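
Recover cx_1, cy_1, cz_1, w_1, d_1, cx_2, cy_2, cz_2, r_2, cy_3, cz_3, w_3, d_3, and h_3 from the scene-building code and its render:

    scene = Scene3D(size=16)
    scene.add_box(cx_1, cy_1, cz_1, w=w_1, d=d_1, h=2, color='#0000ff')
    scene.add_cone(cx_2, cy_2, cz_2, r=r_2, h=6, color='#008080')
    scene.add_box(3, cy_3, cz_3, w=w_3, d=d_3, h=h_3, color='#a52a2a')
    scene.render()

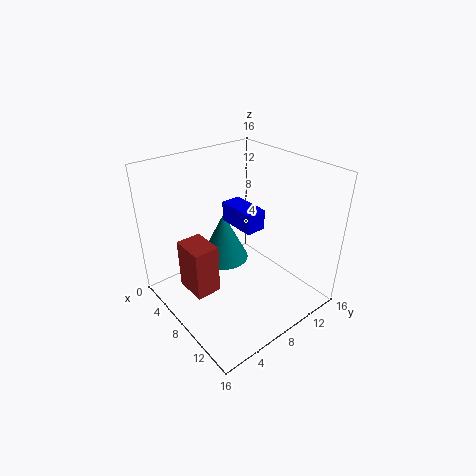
cx_1 = 8; cy_1 = 6; cz_1 = 11; w_1 = 4; d_1 = 2; cx_2 = 4; cy_2 = 9; cz_2 = 3; r_2 = 3; cy_3 = 3; cz_3 = 1; w_3 = 4; d_3 = 3; h_3 = 6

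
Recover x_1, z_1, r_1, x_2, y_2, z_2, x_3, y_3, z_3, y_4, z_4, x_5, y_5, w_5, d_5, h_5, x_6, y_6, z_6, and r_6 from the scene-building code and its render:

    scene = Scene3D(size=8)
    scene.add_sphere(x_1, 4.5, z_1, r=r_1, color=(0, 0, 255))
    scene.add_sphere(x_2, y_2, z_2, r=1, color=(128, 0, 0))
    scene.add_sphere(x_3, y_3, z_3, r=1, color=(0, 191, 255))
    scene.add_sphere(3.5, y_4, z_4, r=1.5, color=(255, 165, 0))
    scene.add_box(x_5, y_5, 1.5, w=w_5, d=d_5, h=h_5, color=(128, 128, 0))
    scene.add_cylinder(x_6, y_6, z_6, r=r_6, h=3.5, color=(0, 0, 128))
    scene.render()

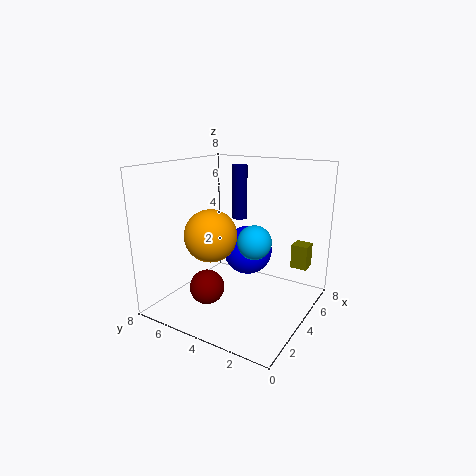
x_1 = 6; z_1 = 2.5; r_1 = 1.5; x_2 = 3; y_2 = 5.5; z_2 = 1; x_3 = 5; y_3 = 3.5; z_3 = 3.5; y_4 = 5.5; z_4 = 4; x_5 = 7; y_5 = 1; w_5 = 1; d_5 = 1; h_5 = 1.5; x_6 = 7.5; y_6 = 6; z_6 = 4; r_6 = 0.5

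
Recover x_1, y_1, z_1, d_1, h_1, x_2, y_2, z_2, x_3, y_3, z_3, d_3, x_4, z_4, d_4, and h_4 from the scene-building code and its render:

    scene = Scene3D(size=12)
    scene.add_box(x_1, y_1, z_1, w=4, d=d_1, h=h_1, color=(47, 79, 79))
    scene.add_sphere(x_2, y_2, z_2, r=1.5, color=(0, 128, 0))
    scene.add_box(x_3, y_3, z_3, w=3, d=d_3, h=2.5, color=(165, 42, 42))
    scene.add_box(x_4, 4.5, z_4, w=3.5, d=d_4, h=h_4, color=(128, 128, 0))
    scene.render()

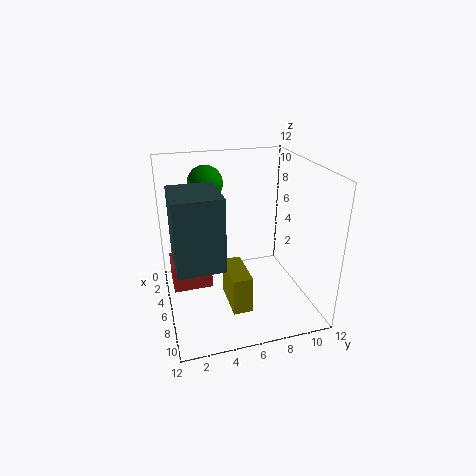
x_1 = 6, y_1 = 0.5, z_1 = 5.5, d_1 = 3.5, h_1 = 5.5, x_2 = 3, y_2 = 4, z_2 = 10, x_3 = 1.5, y_3 = 0.5, z_3 = 0.5, d_3 = 3.5, x_4 = 6.5, z_4 = 1.5, d_4 = 1.5, h_4 = 3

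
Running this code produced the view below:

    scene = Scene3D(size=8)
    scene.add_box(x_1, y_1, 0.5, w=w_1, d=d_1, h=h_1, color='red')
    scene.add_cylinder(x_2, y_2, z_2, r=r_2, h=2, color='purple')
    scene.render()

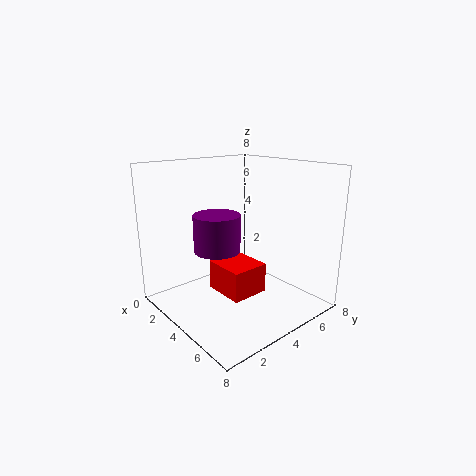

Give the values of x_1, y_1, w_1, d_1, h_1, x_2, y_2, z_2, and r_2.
x_1 = 2.25; y_1 = 3.25; w_1 = 2.5; d_1 = 2.25; h_1 = 1.75; x_2 = 3.75; y_2 = 2.75; z_2 = 3.5; r_2 = 1.25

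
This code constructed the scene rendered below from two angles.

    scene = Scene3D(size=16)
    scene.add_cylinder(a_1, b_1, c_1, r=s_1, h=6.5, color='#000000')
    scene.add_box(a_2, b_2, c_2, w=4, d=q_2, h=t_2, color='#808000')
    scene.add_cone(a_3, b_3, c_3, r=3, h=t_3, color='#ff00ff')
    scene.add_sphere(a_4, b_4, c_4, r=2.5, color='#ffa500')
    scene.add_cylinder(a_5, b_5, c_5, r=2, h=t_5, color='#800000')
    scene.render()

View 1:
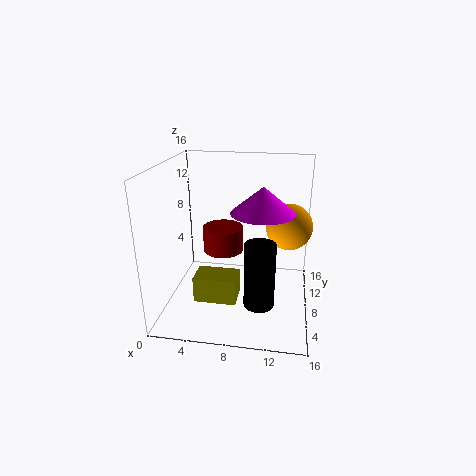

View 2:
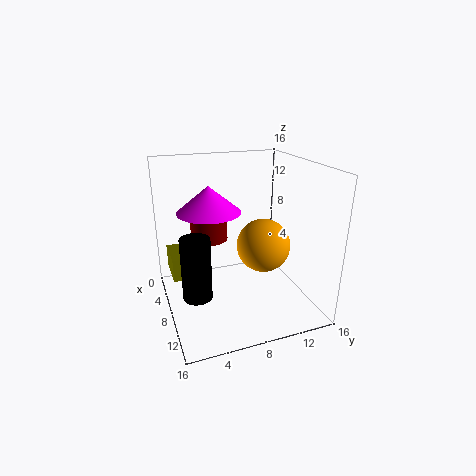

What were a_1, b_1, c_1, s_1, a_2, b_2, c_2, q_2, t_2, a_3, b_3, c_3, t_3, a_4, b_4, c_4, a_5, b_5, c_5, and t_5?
a_1 = 11
b_1 = 2.5
c_1 = 3.5
s_1 = 1.5
a_2 = 5
b_2 = 0.5
c_2 = 4.5
q_2 = 2.5
t_2 = 2.5
a_3 = 11
b_3 = 4
c_3 = 12.5
t_3 = 2.5
a_4 = 13.5
b_4 = 8.5
c_4 = 9.5
a_5 = 7
b_5 = 5
c_5 = 8
t_5 = 2.5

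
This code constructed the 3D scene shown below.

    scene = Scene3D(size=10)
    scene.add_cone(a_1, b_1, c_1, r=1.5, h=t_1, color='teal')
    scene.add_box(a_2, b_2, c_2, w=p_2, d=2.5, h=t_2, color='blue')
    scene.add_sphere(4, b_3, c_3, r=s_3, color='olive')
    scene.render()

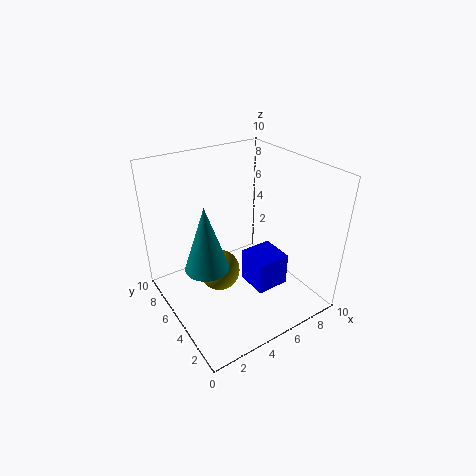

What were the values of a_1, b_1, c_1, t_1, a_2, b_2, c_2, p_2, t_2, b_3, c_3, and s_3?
a_1 = 2.5
b_1 = 5
c_1 = 3.5
t_1 = 4.5
a_2 = 6
b_2 = 3.5
c_2 = 0.5
p_2 = 2.5
t_2 = 2.5
b_3 = 6
c_3 = 2
s_3 = 1.5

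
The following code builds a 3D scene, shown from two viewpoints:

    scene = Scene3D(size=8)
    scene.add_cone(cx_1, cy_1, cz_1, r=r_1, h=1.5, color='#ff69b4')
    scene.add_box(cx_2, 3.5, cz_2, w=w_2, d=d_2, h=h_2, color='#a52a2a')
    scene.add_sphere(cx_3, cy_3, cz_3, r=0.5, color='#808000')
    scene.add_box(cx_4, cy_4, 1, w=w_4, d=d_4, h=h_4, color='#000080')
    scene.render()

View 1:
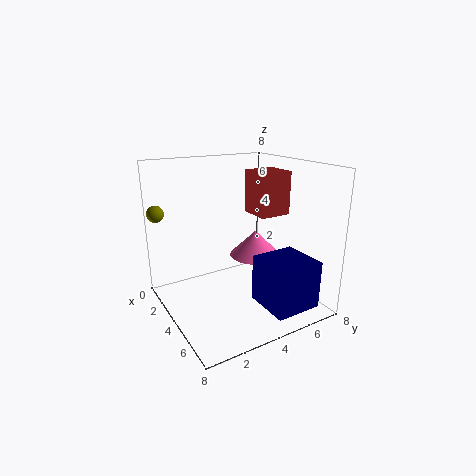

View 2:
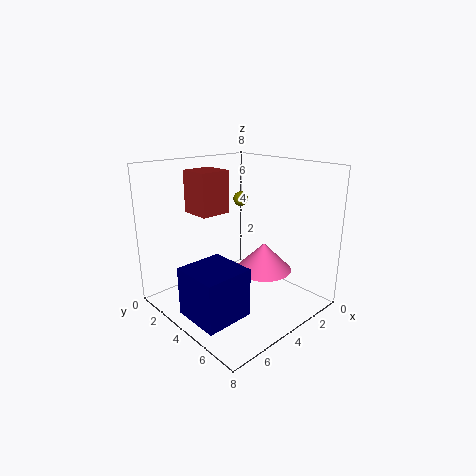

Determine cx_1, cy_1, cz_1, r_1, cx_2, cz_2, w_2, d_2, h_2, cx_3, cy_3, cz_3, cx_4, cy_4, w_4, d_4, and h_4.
cx_1 = 3.5; cy_1 = 5.5; cz_1 = 2.5; r_1 = 1.5; cx_2 = 5.5; cz_2 = 6; w_2 = 1.5; d_2 = 1.5; h_2 = 2; cx_3 = 0.5; cy_3 = 0.5; cz_3 = 5; cx_4 = 5.5; cy_4 = 4; w_4 = 2.5; d_4 = 2.5; h_4 = 2.5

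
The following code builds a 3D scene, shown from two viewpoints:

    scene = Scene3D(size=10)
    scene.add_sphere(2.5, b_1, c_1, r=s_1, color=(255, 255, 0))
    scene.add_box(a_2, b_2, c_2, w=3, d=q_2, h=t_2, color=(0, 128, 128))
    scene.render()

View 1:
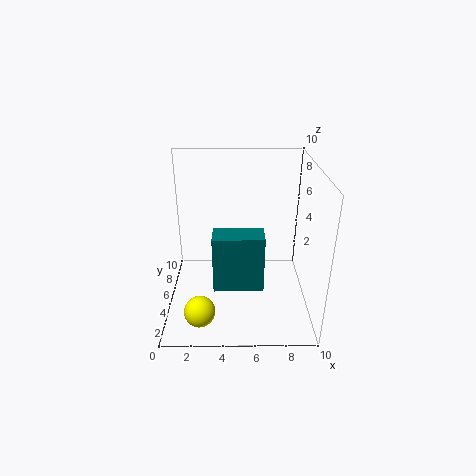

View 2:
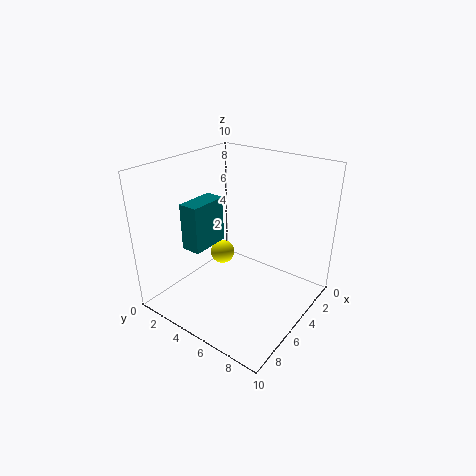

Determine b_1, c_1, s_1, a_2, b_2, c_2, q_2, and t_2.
b_1 = 1.5
c_1 = 1.5
s_1 = 1
a_2 = 3.5
b_2 = 1
c_2 = 3.5
q_2 = 1.5
t_2 = 3.5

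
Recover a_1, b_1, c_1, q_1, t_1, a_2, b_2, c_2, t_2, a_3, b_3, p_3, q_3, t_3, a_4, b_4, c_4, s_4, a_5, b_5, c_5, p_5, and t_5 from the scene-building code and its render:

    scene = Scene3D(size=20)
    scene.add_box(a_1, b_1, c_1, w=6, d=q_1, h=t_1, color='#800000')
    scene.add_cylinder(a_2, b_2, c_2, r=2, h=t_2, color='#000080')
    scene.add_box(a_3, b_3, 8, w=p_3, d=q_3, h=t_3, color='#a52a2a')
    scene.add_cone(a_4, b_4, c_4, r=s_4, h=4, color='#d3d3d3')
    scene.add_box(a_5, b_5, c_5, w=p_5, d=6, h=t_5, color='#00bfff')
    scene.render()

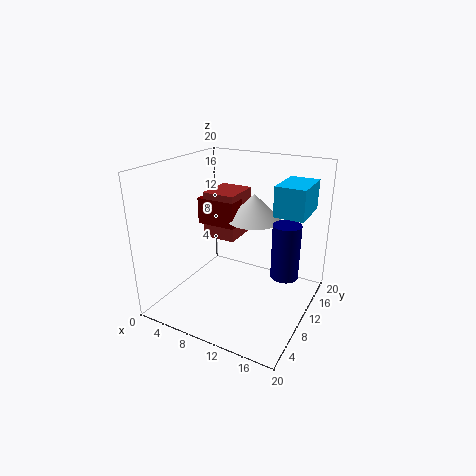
a_1 = 2, b_1 = 12, c_1 = 10, q_1 = 3, t_1 = 4, a_2 = 16, b_2 = 13, c_2 = 4, t_2 = 8, a_3 = 3, b_3 = 12, p_3 = 5, q_3 = 6, t_3 = 7, a_4 = 10, b_4 = 15, c_4 = 11, s_4 = 4, a_5 = 15, b_5 = 10, c_5 = 14, p_5 = 4, t_5 = 4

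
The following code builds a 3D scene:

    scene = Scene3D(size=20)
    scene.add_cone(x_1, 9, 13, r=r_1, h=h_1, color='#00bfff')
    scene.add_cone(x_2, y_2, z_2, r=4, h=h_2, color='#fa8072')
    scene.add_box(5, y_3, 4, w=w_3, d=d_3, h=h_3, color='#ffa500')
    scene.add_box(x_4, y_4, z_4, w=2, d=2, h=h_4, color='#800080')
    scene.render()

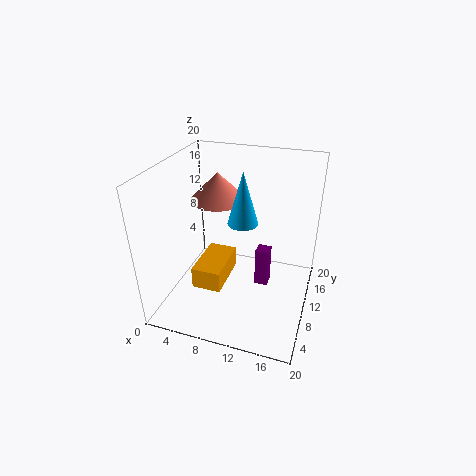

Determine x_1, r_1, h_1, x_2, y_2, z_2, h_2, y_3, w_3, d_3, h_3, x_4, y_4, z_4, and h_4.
x_1 = 11
r_1 = 2
h_1 = 7
x_2 = 6
y_2 = 13
z_2 = 14
h_2 = 4
y_3 = 5
w_3 = 4
d_3 = 7
h_3 = 3
x_4 = 12
y_4 = 12
z_4 = 1
h_4 = 6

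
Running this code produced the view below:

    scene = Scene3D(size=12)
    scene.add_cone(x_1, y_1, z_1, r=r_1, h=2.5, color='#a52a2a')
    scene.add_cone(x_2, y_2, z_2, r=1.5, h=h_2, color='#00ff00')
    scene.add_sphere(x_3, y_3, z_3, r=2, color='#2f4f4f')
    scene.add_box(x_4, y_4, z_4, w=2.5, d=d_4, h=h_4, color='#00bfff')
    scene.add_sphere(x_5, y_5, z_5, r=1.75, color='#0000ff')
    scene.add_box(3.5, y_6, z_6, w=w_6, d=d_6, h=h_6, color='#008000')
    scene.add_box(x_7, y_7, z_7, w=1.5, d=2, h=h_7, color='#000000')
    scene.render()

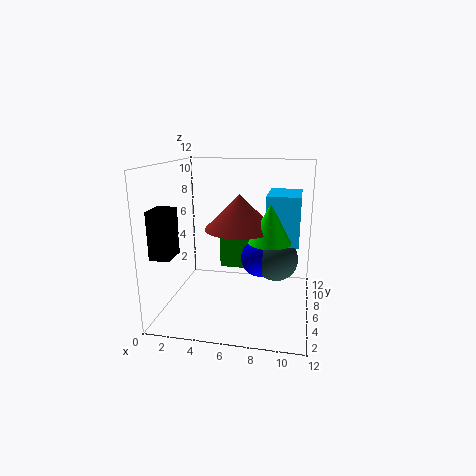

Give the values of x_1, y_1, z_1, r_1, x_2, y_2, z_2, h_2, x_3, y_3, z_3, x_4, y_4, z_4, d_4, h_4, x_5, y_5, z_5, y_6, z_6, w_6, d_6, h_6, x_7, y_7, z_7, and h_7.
x_1 = 6.75
y_1 = 3
z_1 = 7.75
r_1 = 2.5
x_2 = 9
y_2 = 2.5
z_2 = 7
h_2 = 2.75
x_3 = 9
y_3 = 8.75
z_3 = 3.25
x_4 = 8.5
y_4 = 3.75
z_4 = 6.25
d_4 = 3.75
h_4 = 3.75
x_5 = 7.5
y_5 = 8.75
z_5 = 3.25
y_6 = 9.5
z_6 = 1.75
w_6 = 3.25
d_6 = 2
h_6 = 3.25
x_7 = 0.75
y_7 = 0.5
z_7 = 5.75
h_7 = 3.5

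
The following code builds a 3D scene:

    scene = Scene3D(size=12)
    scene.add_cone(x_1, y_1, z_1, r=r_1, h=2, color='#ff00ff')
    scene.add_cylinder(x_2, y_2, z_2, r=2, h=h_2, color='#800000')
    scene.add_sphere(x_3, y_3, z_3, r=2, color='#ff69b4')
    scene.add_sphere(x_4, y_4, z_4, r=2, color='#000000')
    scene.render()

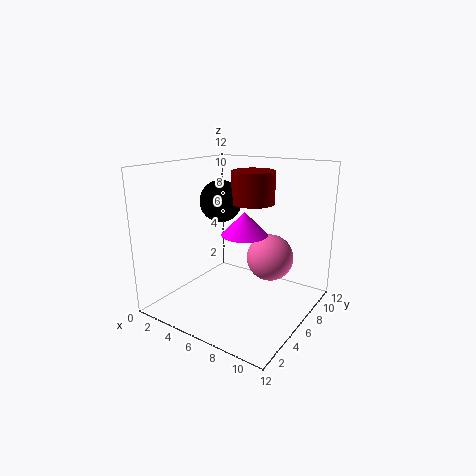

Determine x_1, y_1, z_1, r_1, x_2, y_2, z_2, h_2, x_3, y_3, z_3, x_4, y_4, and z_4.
x_1 = 6
y_1 = 7
z_1 = 6
r_1 = 2
x_2 = 5
y_2 = 10
z_2 = 8
h_2 = 3
x_3 = 8
y_3 = 8
z_3 = 4
x_4 = 2
y_4 = 9
z_4 = 8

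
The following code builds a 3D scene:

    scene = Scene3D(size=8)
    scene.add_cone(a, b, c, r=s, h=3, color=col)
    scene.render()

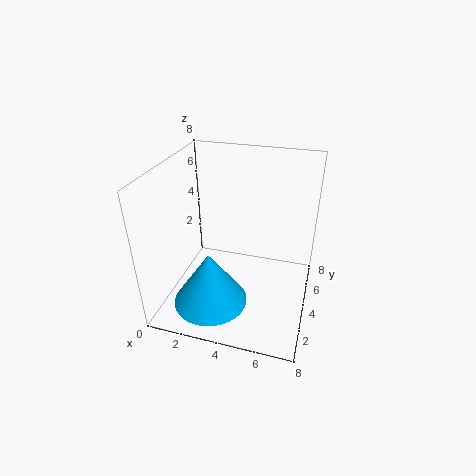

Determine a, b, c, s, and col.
a = 3, b = 2, c = 1, s = 2, col = 'deepskyblue'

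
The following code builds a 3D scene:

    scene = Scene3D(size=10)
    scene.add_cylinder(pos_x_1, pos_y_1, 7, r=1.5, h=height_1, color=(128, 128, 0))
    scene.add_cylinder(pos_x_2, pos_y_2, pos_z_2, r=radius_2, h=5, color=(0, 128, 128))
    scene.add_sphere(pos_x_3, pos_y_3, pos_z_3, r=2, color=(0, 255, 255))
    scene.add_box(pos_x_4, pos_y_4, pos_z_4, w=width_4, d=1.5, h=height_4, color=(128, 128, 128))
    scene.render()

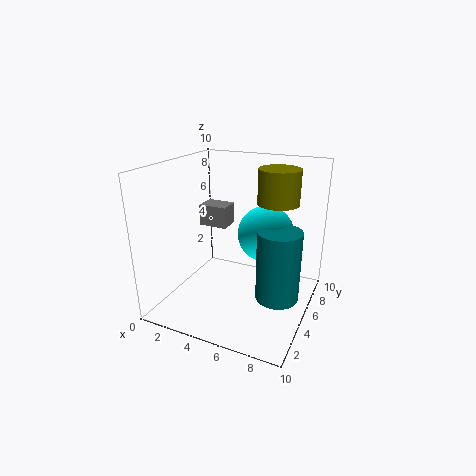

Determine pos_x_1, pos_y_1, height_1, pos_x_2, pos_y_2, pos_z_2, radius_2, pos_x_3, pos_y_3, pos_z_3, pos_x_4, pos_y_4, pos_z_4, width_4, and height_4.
pos_x_1 = 7; pos_y_1 = 7.5; height_1 = 2.5; pos_x_2 = 8; pos_y_2 = 5; pos_z_2 = 1; radius_2 = 1.5; pos_x_3 = 6.5; pos_y_3 = 6.5; pos_z_3 = 5; pos_x_4 = 2; pos_y_4 = 5; pos_z_4 = 5.5; width_4 = 2; height_4 = 1.5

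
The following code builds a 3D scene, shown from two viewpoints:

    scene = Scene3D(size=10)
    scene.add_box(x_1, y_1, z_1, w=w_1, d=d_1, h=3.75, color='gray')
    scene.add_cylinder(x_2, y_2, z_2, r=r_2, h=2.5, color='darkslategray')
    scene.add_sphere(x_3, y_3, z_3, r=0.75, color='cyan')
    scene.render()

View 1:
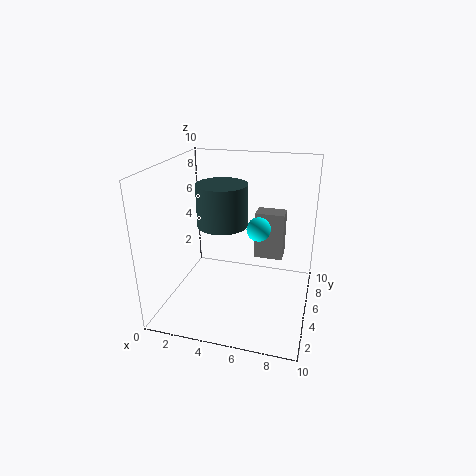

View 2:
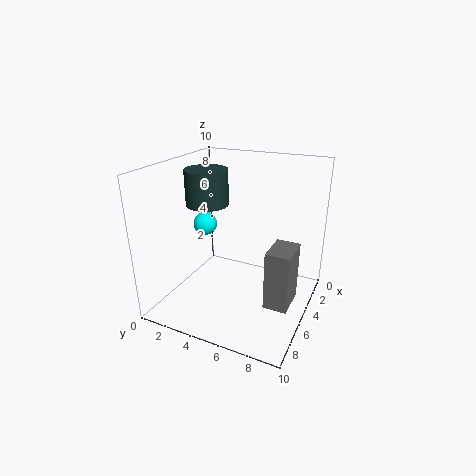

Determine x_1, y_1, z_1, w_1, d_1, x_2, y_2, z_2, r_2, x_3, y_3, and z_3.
x_1 = 5.5; y_1 = 8; z_1 = 2; w_1 = 2.25; d_1 = 1.5; x_2 = 4.75; y_2 = 2.5; z_2 = 7; r_2 = 1.5; x_3 = 6.75; y_3 = 3.5; z_3 = 6.5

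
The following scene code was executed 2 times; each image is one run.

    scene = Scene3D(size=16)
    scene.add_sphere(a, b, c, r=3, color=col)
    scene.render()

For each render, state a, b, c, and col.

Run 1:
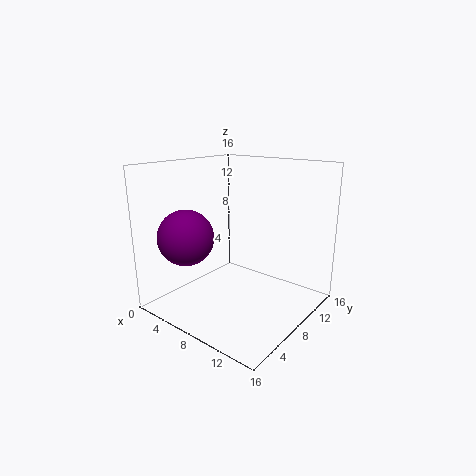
a = 4.5; b = 3.5; c = 8.5; col = 'purple'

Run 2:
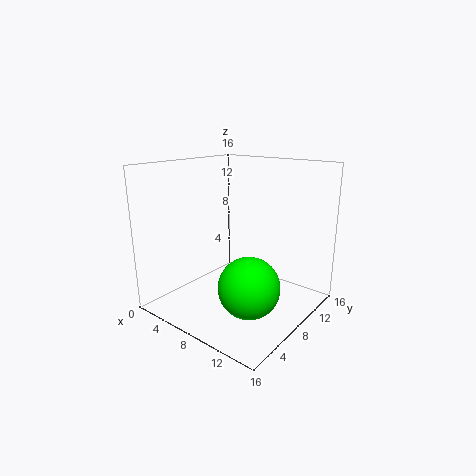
a = 12.5; b = 4; c = 5; col = 'lime'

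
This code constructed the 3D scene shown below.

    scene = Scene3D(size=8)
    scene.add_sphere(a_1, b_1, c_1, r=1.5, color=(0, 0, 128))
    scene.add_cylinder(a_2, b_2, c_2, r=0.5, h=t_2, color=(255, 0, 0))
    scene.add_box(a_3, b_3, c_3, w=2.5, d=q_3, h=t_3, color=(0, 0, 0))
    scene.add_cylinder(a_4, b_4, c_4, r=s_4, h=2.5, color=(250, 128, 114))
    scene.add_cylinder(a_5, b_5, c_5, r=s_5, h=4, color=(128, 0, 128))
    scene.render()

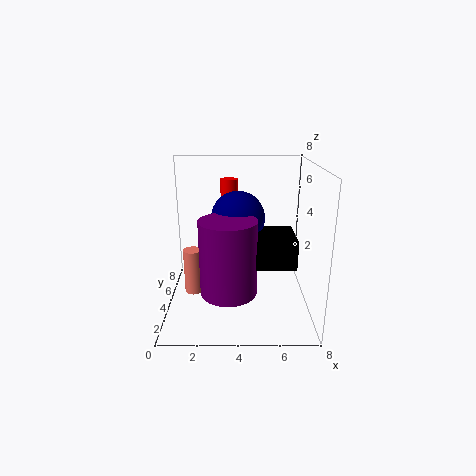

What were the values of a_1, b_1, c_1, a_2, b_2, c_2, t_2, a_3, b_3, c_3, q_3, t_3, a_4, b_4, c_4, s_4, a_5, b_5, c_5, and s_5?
a_1 = 4, b_1 = 4.5, c_1 = 5, a_2 = 3.5, b_2 = 5.5, c_2 = 5.5, t_2 = 1.5, a_3 = 4.5, b_3 = 2, c_3 = 3, q_3 = 2.5, t_3 = 1.5, a_4 = 1.5, b_4 = 3.5, c_4 = 1, s_4 = 0.5, a_5 = 3.5, b_5 = 2.5, c_5 = 1.5, s_5 = 1.5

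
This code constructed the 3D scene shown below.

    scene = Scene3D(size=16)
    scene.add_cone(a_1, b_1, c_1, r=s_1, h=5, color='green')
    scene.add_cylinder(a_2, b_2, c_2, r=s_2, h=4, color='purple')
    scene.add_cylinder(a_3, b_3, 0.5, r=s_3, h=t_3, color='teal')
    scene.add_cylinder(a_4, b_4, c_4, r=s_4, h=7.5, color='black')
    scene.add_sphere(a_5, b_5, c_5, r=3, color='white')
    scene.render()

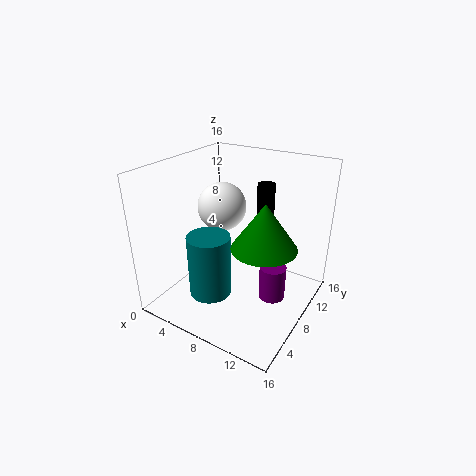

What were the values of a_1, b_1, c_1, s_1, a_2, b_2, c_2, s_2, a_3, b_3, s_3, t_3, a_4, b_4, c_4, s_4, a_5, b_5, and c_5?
a_1 = 11.5, b_1 = 7.5, c_1 = 8, s_1 = 3.5, a_2 = 12, b_2 = 9, c_2 = 1, s_2 = 1.5, a_3 = 5, b_3 = 6.5, s_3 = 2.5, t_3 = 7.5, a_4 = 9.5, b_4 = 11.5, c_4 = 6, s_4 = 1, a_5 = 3.5, b_5 = 11.5, c_5 = 9.5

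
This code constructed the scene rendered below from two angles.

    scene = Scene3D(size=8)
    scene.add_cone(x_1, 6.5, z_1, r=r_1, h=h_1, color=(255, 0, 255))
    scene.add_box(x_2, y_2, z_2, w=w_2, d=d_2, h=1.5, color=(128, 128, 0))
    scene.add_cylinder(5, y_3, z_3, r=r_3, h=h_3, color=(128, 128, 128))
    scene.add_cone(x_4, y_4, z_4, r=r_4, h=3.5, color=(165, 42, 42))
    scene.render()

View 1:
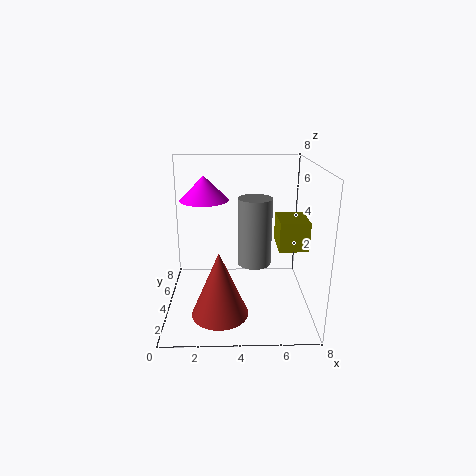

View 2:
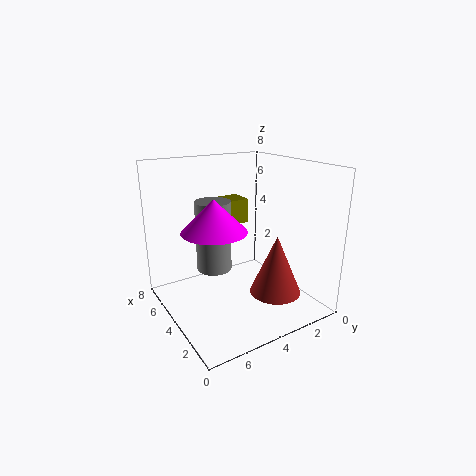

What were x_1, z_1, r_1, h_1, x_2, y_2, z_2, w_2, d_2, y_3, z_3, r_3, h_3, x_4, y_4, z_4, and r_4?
x_1 = 2, z_1 = 5.5, r_1 = 1.5, h_1 = 1.5, x_2 = 6, y_2 = 2, z_2 = 4, w_2 = 1.5, d_2 = 2, y_3 = 5, z_3 = 2, r_3 = 1, h_3 = 4, x_4 = 3, y_4 = 2, z_4 = 0.5, r_4 = 1.5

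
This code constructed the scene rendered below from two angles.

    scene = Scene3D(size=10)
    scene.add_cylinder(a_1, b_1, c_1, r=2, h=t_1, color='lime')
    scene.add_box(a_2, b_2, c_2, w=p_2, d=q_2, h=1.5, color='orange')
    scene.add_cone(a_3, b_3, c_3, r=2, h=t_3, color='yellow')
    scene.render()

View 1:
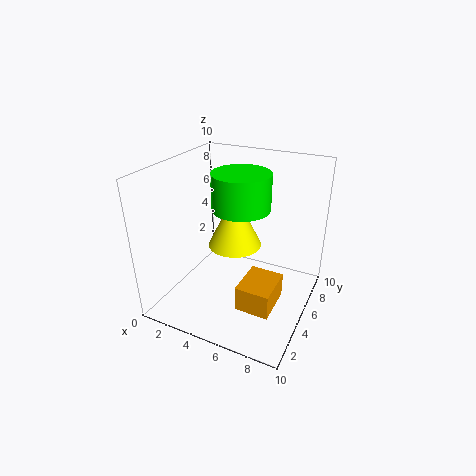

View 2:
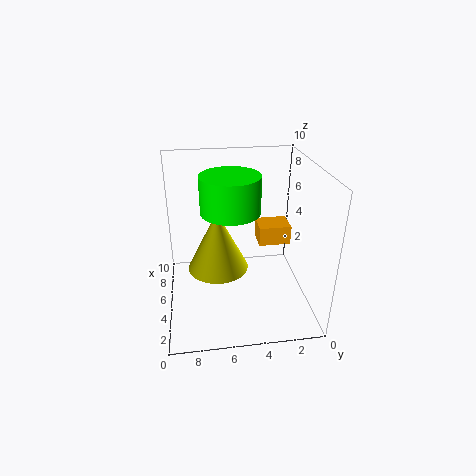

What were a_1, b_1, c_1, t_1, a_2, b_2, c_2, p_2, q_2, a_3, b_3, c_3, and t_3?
a_1 = 5
b_1 = 5.5
c_1 = 7
t_1 = 2.5
a_2 = 7
b_2 = 0.5
c_2 = 3
p_2 = 2
q_2 = 2.5
a_3 = 4
b_3 = 6.5
c_3 = 3.5
t_3 = 4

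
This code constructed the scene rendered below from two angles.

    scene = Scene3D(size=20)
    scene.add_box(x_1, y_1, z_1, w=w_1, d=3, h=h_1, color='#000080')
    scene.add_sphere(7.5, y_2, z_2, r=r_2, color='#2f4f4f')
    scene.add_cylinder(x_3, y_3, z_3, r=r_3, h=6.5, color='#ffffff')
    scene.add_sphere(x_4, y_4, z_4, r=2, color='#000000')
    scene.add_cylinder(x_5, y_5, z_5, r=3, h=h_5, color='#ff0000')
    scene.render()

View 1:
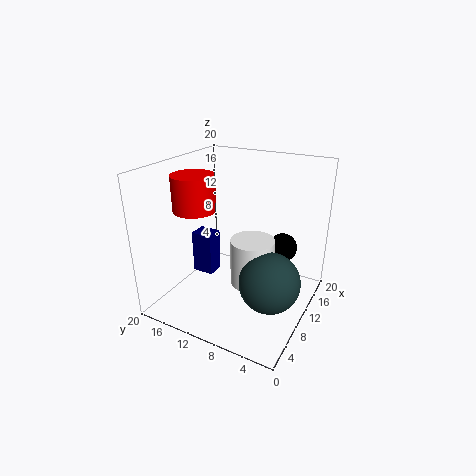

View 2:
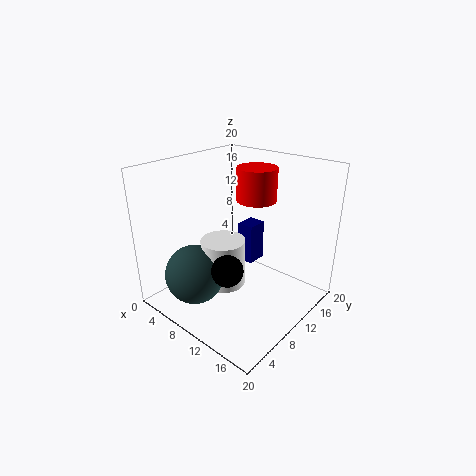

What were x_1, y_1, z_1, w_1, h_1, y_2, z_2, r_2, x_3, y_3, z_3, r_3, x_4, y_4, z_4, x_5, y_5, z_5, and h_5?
x_1 = 7.5, y_1 = 13, z_1 = 4.5, w_1 = 2.5, h_1 = 6, y_2 = 4, z_2 = 6, r_2 = 4, x_3 = 9.5, y_3 = 7.5, z_3 = 4, r_3 = 3, x_4 = 13, y_4 = 4.5, z_4 = 8.5, x_5 = 8.5, y_5 = 16, z_5 = 13.5, h_5 = 5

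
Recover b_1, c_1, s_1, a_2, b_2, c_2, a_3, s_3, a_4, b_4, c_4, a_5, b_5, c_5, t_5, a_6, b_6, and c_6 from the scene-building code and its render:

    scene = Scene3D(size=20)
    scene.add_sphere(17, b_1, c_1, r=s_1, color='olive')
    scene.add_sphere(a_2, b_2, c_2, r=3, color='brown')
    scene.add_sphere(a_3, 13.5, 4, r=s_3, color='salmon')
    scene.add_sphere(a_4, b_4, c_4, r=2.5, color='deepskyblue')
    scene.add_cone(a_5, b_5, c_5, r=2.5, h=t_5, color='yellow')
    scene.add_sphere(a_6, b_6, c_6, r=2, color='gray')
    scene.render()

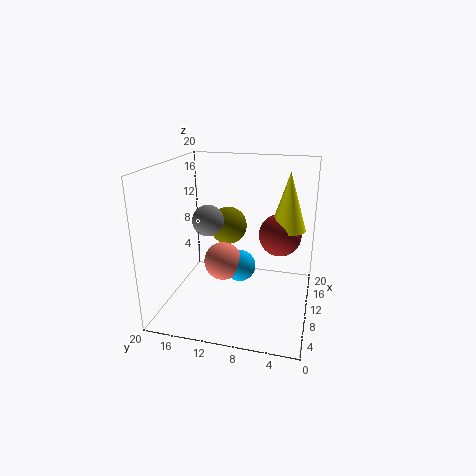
b_1 = 13.5
c_1 = 9
s_1 = 3
a_2 = 12.5
b_2 = 4.5
c_2 = 10
a_3 = 14
s_3 = 3
a_4 = 15
b_4 = 11
c_4 = 3
a_5 = 12.5
b_5 = 3.5
c_5 = 11
t_5 = 8
a_6 = 6.5
b_6 = 13
c_6 = 13.5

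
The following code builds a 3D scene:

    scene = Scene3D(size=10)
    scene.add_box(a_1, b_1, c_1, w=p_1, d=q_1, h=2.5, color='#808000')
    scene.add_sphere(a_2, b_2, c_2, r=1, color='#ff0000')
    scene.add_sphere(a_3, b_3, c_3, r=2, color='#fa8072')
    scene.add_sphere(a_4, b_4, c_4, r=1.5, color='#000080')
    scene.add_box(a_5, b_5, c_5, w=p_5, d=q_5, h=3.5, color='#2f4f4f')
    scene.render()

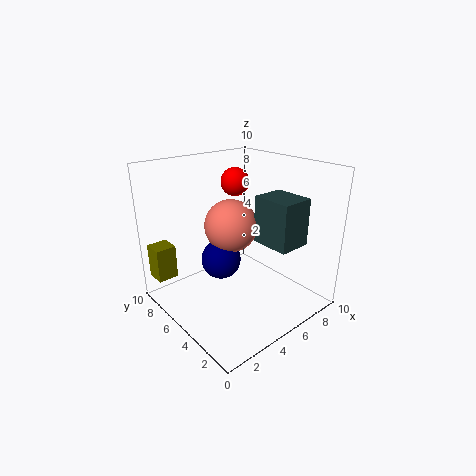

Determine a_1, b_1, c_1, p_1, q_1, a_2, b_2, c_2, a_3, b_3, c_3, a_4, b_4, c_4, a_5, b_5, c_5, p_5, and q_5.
a_1 = 0.5; b_1 = 8.5; c_1 = 1.5; p_1 = 1.5; q_1 = 1.5; a_2 = 6; b_2 = 6.5; c_2 = 8.5; a_3 = 6; b_3 = 7; c_3 = 5; a_4 = 5; b_4 = 7; c_4 = 2.5; a_5 = 7; b_5 = 2.5; c_5 = 4; p_5 = 2.5; q_5 = 3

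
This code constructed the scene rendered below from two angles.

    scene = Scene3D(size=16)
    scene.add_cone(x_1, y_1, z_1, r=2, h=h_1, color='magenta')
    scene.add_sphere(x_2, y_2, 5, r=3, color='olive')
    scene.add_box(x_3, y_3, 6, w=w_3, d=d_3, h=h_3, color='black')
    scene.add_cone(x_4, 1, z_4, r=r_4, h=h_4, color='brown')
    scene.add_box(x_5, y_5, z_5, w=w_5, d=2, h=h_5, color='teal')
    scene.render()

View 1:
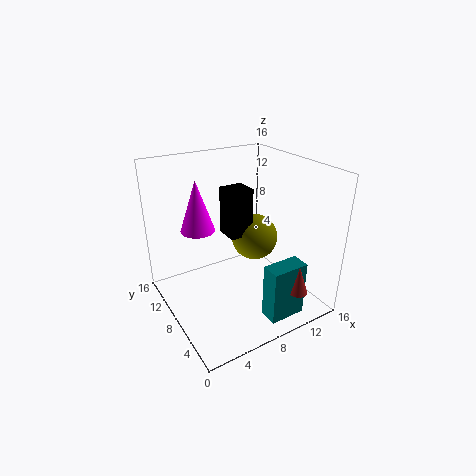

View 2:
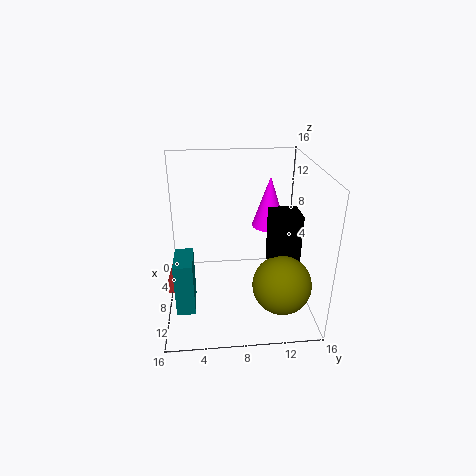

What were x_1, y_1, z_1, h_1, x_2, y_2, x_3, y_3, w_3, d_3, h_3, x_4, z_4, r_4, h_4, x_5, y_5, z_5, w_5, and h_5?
x_1 = 5
y_1 = 12
z_1 = 8
h_1 = 6
x_2 = 13
y_2 = 12
x_3 = 9
y_3 = 11
w_3 = 3
d_3 = 3
h_3 = 6
x_4 = 11
z_4 = 4
r_4 = 1
h_4 = 3
x_5 = 8
y_5 = 1
z_5 = 1
w_5 = 4
h_5 = 6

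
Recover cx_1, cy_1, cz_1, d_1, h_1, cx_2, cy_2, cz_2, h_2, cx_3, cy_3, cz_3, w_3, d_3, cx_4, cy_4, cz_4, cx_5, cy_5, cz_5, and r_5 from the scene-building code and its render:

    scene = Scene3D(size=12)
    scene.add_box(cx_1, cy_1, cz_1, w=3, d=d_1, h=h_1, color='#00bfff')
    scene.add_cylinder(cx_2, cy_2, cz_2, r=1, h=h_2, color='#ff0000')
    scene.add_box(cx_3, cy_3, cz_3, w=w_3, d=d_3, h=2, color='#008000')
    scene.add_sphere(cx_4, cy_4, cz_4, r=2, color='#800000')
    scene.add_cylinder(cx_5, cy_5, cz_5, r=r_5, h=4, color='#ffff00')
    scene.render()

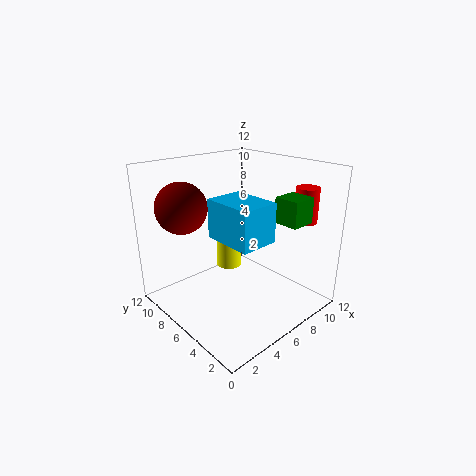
cx_1 = 3; cy_1 = 2; cz_1 = 7; d_1 = 4; h_1 = 3; cx_2 = 11; cy_2 = 3; cz_2 = 7; h_2 = 3; cx_3 = 7; cy_3 = 1; cz_3 = 8; w_3 = 2; d_3 = 2; cx_4 = 2; cy_4 = 8; cz_4 = 9; cx_5 = 5; cy_5 = 6; cz_5 = 4; r_5 = 1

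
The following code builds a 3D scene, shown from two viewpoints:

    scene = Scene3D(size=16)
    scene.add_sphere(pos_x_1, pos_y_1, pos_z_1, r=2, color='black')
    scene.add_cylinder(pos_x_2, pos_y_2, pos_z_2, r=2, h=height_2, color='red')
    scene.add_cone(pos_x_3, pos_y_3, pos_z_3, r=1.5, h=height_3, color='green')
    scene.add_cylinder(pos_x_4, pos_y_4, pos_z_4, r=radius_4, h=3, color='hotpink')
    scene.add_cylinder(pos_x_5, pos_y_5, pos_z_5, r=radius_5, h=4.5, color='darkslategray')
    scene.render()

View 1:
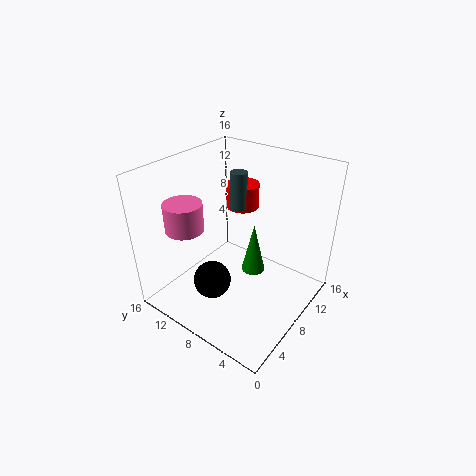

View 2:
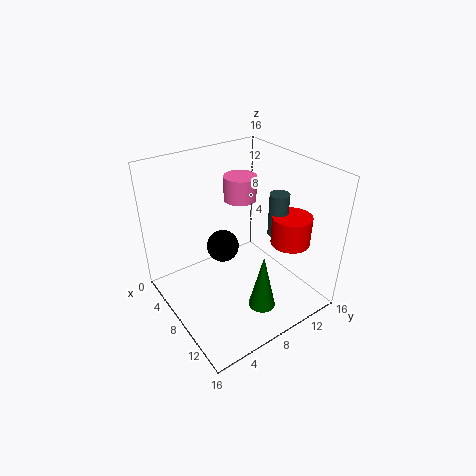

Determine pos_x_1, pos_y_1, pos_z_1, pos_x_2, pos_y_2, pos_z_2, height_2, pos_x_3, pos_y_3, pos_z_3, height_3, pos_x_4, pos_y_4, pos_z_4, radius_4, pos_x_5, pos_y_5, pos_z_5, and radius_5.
pos_x_1 = 4
pos_y_1 = 8.5
pos_z_1 = 4.5
pos_x_2 = 13
pos_y_2 = 11
pos_z_2 = 9
height_2 = 3
pos_x_3 = 12
pos_y_3 = 8.5
pos_z_3 = 1
height_3 = 6.5
pos_x_4 = 3.5
pos_y_4 = 11.5
pos_z_4 = 10
radius_4 = 2
pos_x_5 = 11.5
pos_y_5 = 10.5
pos_z_5 = 9.5
radius_5 = 1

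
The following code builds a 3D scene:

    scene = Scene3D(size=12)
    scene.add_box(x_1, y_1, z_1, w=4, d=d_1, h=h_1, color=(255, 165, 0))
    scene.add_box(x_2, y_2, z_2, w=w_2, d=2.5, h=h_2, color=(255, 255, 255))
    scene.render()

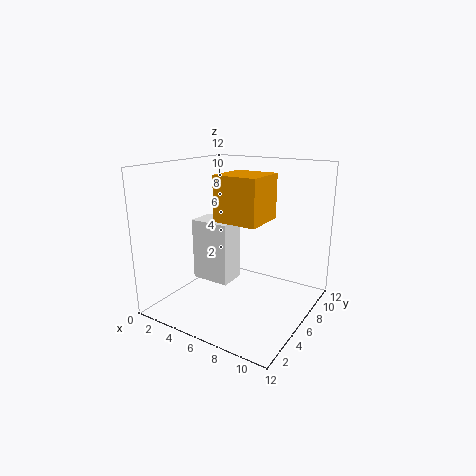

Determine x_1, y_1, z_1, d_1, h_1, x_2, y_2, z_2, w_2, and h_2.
x_1 = 3.5; y_1 = 6; z_1 = 7; d_1 = 4; h_1 = 4; x_2 = 1.5; y_2 = 5.5; z_2 = 1.5; w_2 = 3.5; h_2 = 5.5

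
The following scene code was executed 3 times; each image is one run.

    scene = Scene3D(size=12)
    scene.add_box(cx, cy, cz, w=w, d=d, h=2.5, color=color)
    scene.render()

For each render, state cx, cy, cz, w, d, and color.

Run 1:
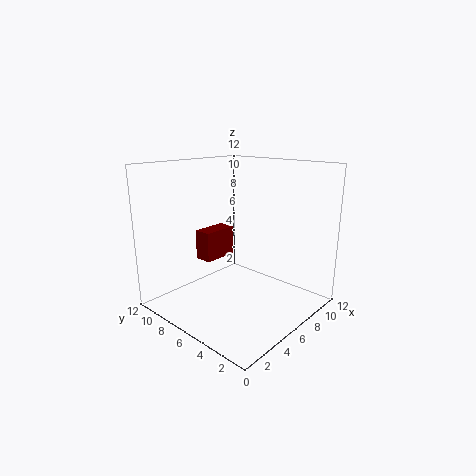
cx = 4
cy = 7.5
cz = 4
w = 3
d = 1.5
color = 'maroon'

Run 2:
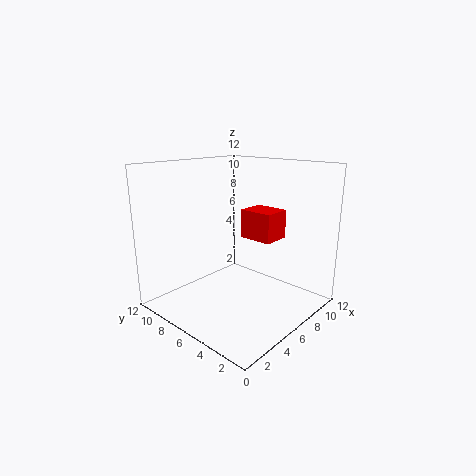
cx = 7.5
cy = 4
cz = 5.5
w = 2.5
d = 3
color = 'red'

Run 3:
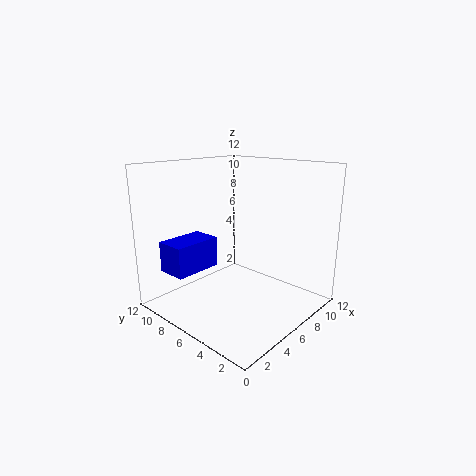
cx = 1
cy = 7.5
cz = 3.5
w = 4
d = 2.5
color = 'blue'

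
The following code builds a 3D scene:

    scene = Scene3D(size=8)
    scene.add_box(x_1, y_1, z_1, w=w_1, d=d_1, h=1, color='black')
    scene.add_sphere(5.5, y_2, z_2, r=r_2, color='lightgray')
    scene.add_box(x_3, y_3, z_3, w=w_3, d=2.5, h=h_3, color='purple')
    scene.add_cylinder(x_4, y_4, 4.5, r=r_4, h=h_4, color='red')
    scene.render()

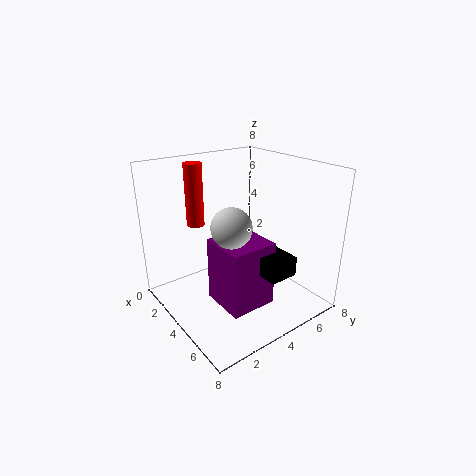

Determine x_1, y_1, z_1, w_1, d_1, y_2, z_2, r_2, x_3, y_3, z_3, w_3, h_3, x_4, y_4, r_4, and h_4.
x_1 = 6; y_1 = 3.5; z_1 = 3; w_1 = 1.5; d_1 = 1.5; y_2 = 2.5; z_2 = 5.5; r_2 = 1; x_3 = 4; y_3 = 2; z_3 = 1; w_3 = 2.5; h_3 = 3.5; x_4 = 2; y_4 = 2.5; r_4 = 0.5; h_4 = 3.5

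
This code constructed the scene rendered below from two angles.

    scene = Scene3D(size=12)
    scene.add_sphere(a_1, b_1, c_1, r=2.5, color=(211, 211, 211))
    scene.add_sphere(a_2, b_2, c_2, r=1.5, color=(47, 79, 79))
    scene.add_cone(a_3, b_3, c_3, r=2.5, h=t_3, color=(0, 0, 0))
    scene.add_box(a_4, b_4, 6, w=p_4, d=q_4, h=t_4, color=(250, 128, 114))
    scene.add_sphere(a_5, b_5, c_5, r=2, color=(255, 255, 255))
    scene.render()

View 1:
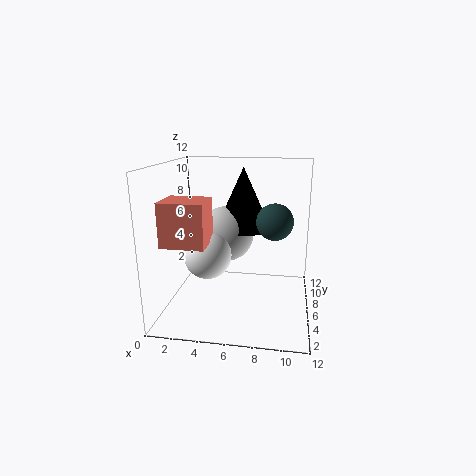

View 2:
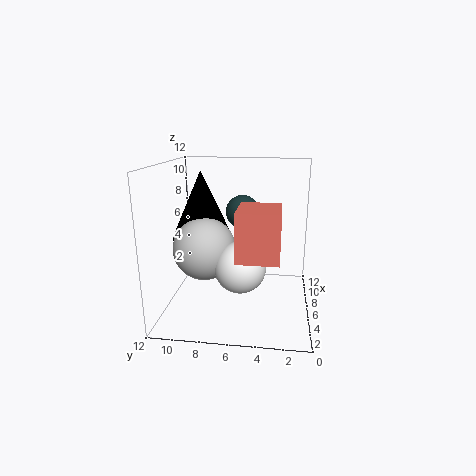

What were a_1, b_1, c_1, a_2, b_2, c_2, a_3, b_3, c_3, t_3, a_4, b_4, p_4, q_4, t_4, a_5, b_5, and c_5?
a_1 = 4.5
b_1 = 8.5
c_1 = 5.5
a_2 = 9
b_2 = 6
c_2 = 7.5
a_3 = 6
b_3 = 9
c_3 = 6
t_3 = 5.5
a_4 = 0.5
b_4 = 2.5
p_4 = 3.5
q_4 = 3
t_4 = 3.5
a_5 = 3.5
b_5 = 5.5
c_5 = 4.5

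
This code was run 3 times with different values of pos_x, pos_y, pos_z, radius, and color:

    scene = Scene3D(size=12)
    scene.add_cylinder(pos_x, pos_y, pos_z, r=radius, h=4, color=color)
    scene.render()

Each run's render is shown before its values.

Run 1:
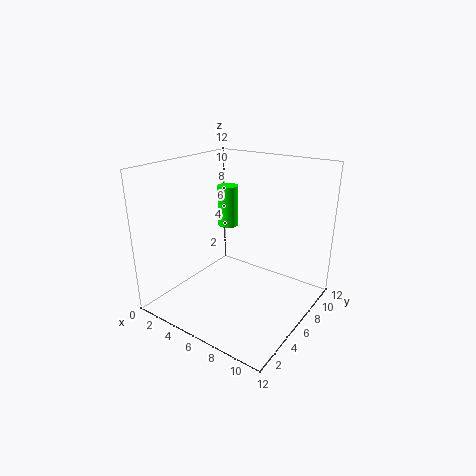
pos_x = 2, pos_y = 10, pos_z = 5, radius = 1, color = 'lime'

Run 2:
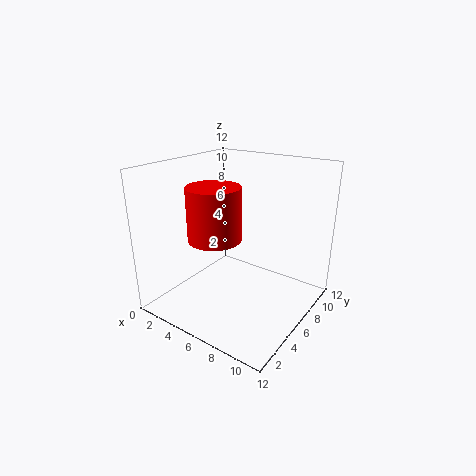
pos_x = 6, pos_y = 3, pos_z = 7, radius = 2, color = 'red'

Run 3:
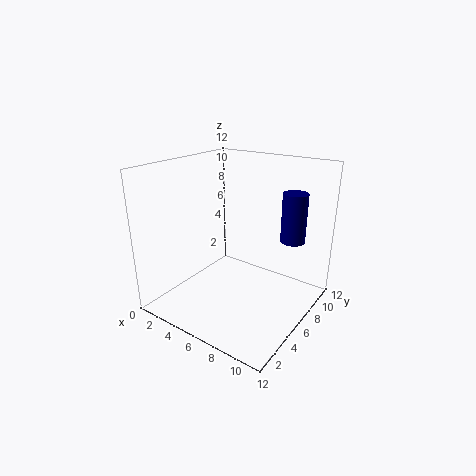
pos_x = 10, pos_y = 8, pos_z = 6, radius = 1, color = 'navy'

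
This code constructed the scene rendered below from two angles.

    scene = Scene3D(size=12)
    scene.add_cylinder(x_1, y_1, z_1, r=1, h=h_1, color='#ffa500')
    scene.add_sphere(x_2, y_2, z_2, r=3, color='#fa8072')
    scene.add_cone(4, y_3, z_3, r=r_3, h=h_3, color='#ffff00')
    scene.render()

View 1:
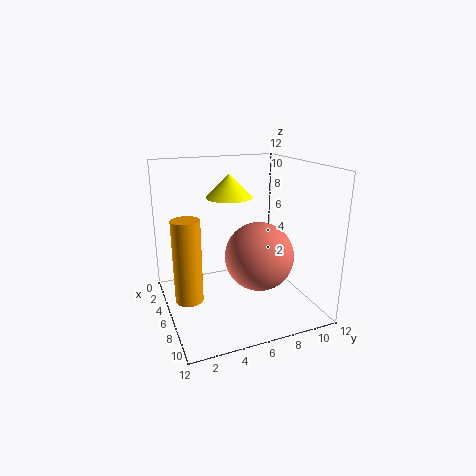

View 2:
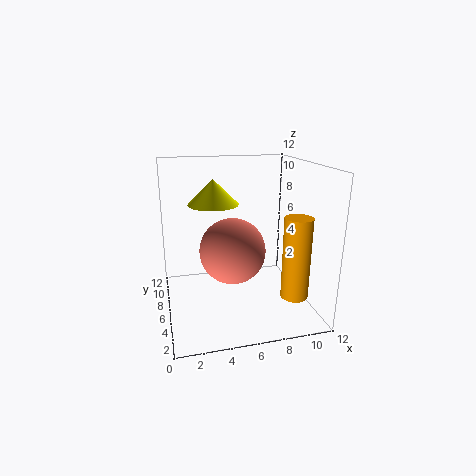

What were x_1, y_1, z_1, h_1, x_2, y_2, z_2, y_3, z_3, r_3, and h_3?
x_1 = 9, y_1 = 1, z_1 = 3, h_1 = 6, x_2 = 6, y_2 = 8, z_2 = 4, y_3 = 6, z_3 = 9, r_3 = 2, h_3 = 2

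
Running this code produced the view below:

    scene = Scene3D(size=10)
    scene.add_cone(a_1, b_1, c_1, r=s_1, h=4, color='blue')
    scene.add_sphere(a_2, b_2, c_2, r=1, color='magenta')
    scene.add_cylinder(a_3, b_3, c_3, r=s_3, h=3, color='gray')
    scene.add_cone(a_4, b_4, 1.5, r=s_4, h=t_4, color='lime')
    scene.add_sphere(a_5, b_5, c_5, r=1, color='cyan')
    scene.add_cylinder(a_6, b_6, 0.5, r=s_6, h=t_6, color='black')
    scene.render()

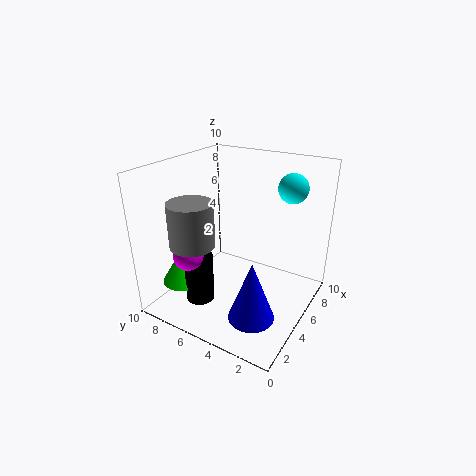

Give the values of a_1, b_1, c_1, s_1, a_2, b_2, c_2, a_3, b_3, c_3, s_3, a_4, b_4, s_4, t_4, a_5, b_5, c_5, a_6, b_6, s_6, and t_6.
a_1 = 2.5; b_1 = 2.5; c_1 = 1; s_1 = 1.5; a_2 = 2; b_2 = 7; c_2 = 4.5; a_3 = 2.5; b_3 = 7; c_3 = 5; s_3 = 1.5; a_4 = 3; b_4 = 8.5; s_4 = 1.5; t_4 = 2.5; a_5 = 7; b_5 = 2; c_5 = 8.5; a_6 = 3; b_6 = 7; s_6 = 1; t_6 = 3.5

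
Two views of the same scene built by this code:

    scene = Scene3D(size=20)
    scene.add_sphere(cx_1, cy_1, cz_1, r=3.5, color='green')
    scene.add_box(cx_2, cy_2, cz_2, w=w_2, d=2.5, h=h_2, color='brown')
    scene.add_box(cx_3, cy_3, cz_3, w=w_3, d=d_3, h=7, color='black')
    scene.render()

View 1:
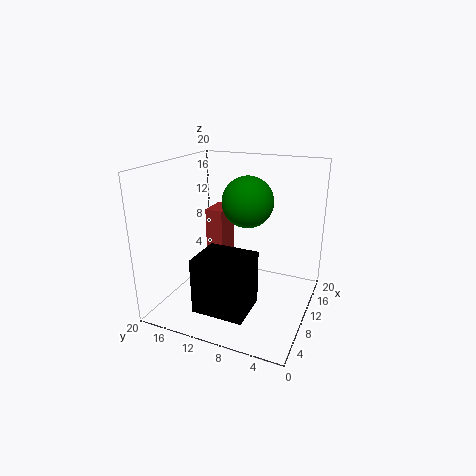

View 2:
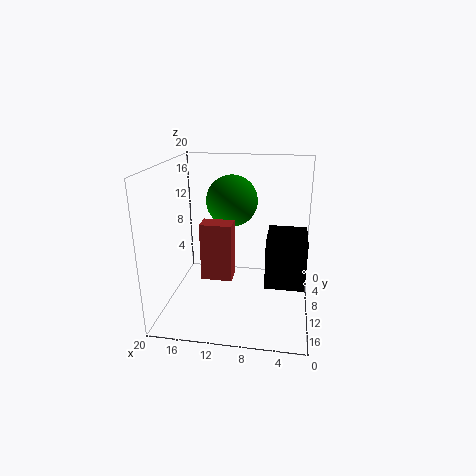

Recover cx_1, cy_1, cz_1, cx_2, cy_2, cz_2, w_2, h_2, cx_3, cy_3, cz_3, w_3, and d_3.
cx_1 = 11, cy_1 = 9, cz_1 = 15, cx_2 = 10, cy_2 = 12.5, cz_2 = 6, w_2 = 4, h_2 = 7.5, cx_3 = 0.5, cy_3 = 5.5, cz_3 = 3.5, w_3 = 5.5, d_3 = 6.5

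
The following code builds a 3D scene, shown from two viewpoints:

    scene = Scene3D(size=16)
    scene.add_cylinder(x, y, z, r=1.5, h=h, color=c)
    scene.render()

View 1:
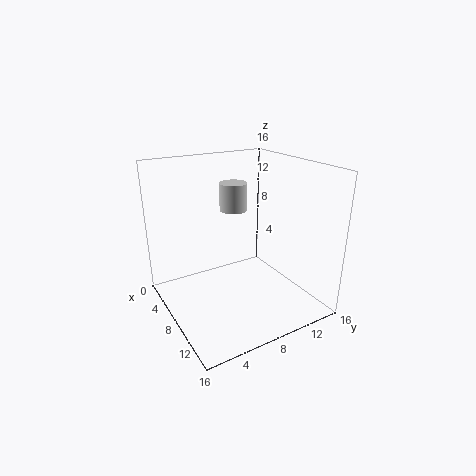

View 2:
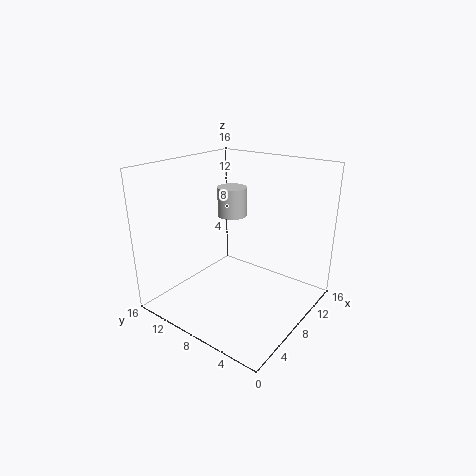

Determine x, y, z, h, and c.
x = 7; y = 8; z = 11; h = 3; c = 'lightgray'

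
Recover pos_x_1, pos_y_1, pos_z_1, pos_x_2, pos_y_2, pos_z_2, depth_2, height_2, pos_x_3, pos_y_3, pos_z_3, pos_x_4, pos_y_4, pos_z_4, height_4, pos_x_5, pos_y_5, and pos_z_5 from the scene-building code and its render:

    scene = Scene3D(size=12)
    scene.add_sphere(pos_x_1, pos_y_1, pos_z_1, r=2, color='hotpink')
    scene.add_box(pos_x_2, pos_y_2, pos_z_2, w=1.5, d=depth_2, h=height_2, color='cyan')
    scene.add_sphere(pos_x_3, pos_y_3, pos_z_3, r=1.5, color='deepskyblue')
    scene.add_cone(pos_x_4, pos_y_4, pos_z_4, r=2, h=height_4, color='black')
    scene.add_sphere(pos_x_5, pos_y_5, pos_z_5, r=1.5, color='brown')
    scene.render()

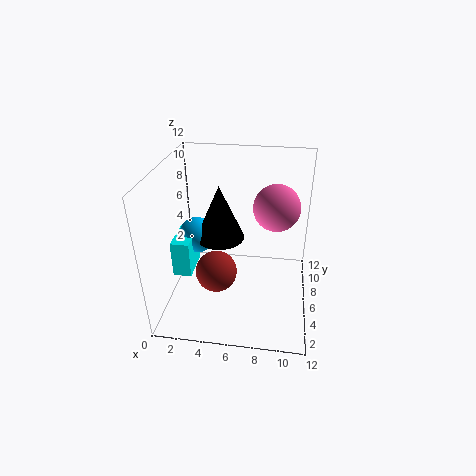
pos_x_1 = 9
pos_y_1 = 8
pos_z_1 = 8
pos_x_2 = 1
pos_y_2 = 3.5
pos_z_2 = 3.5
depth_2 = 3
height_2 = 3
pos_x_3 = 2.5
pos_y_3 = 6
pos_z_3 = 6
pos_x_4 = 4.5
pos_y_4 = 6
pos_z_4 = 6
height_4 = 4.5
pos_x_5 = 5
pos_y_5 = 2
pos_z_5 = 5.5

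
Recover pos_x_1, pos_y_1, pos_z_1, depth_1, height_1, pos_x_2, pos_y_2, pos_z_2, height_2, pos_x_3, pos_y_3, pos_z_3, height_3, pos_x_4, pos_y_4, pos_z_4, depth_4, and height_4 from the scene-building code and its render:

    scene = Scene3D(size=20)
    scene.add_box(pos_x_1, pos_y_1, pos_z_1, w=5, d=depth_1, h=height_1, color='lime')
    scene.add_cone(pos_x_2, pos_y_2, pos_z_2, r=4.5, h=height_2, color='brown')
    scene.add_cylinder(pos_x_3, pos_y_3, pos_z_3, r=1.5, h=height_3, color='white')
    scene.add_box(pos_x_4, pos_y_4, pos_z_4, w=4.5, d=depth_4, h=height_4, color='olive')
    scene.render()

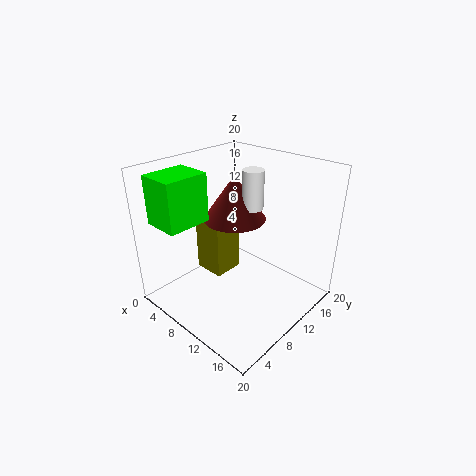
pos_x_1 = 2.5
pos_y_1 = 1
pos_z_1 = 13
depth_1 = 6
height_1 = 6.5
pos_x_2 = 7.5
pos_y_2 = 12
pos_z_2 = 11.5
height_2 = 6.5
pos_x_3 = 10
pos_y_3 = 13
pos_z_3 = 13.5
height_3 = 5.5
pos_x_4 = 3.5
pos_y_4 = 8
pos_z_4 = 3.5
depth_4 = 4.5
height_4 = 8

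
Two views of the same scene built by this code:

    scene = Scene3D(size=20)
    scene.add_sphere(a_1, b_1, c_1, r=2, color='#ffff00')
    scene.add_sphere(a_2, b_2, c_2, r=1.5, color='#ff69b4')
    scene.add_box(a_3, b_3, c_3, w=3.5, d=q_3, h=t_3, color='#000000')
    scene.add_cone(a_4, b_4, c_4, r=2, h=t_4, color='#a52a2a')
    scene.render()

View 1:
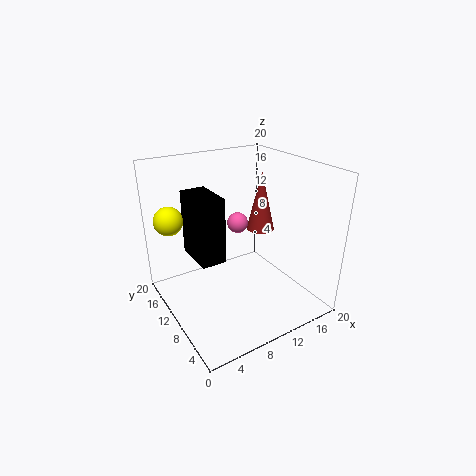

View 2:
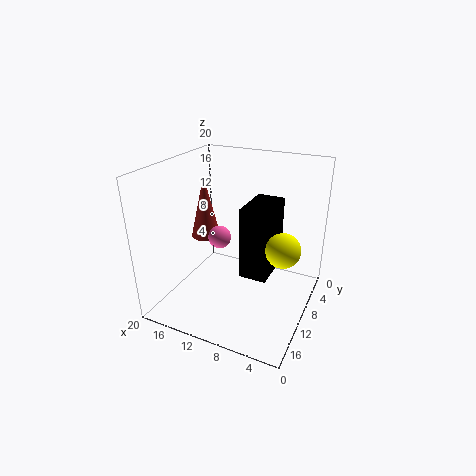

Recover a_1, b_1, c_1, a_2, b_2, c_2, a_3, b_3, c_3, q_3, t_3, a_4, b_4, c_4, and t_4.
a_1 = 2
b_1 = 15
c_1 = 12.5
a_2 = 11.5
b_2 = 12.5
c_2 = 11
a_3 = 4
b_3 = 9
c_3 = 7.5
q_3 = 6
t_3 = 9
a_4 = 14.5
b_4 = 11
c_4 = 10
t_4 = 8.5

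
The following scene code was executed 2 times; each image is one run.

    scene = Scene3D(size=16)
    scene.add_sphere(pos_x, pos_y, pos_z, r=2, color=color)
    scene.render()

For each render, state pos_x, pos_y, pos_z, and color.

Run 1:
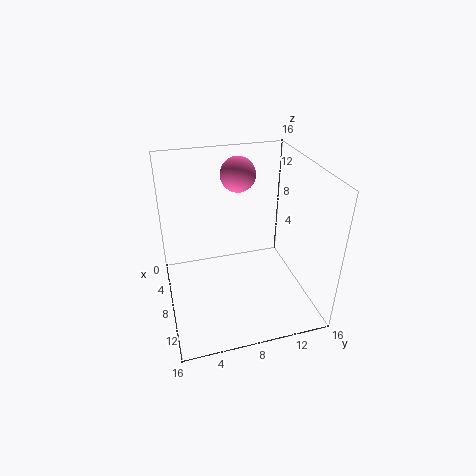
pos_x = 4.5, pos_y = 9, pos_z = 14, color = 'hotpink'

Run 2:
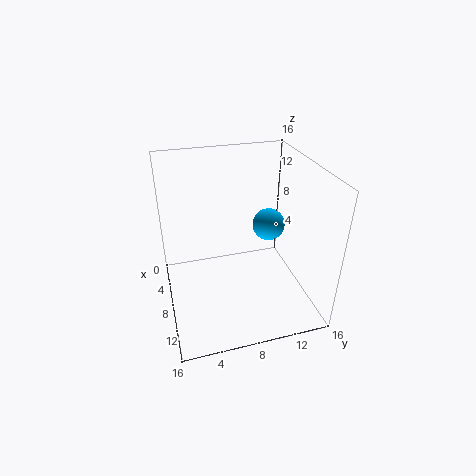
pos_x = 4.5, pos_y = 13, pos_z = 7, color = 'deepskyblue'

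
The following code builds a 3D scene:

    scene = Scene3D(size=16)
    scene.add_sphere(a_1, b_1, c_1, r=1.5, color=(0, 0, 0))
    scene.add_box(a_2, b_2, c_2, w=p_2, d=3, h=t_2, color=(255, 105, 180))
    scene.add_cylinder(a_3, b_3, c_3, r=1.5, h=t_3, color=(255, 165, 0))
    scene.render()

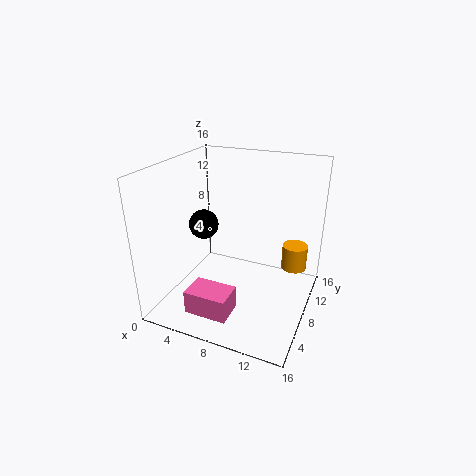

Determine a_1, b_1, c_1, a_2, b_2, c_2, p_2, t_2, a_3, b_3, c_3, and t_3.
a_1 = 5.5
b_1 = 5
c_1 = 10.5
a_2 = 5
b_2 = 1
c_2 = 2
p_2 = 4.5
t_2 = 2.5
a_3 = 13.5
b_3 = 12.5
c_3 = 3
t_3 = 3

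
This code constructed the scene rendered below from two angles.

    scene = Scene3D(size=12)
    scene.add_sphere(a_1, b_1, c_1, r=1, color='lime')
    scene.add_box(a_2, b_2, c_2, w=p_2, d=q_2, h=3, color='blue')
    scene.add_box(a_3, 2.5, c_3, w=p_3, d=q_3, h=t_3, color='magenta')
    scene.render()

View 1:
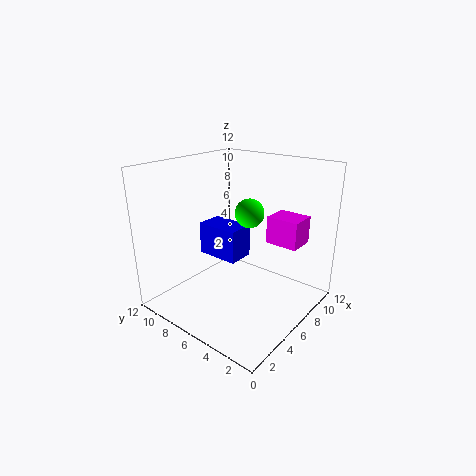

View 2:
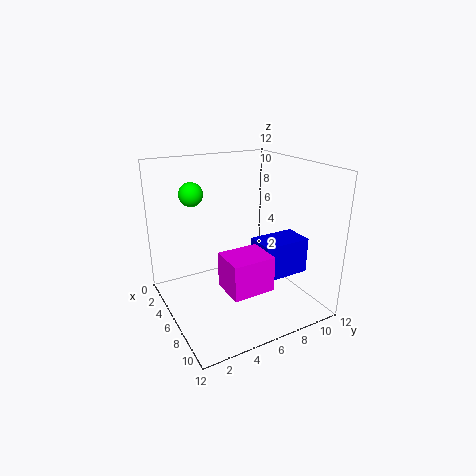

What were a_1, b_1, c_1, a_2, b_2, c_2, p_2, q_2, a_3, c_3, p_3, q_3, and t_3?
a_1 = 3.5
b_1 = 3
c_1 = 9.5
a_2 = 6.5
b_2 = 7
c_2 = 3
p_2 = 2.5
q_2 = 4
a_3 = 9.5
c_3 = 4.5
p_3 = 2.5
q_3 = 3
t_3 = 2.5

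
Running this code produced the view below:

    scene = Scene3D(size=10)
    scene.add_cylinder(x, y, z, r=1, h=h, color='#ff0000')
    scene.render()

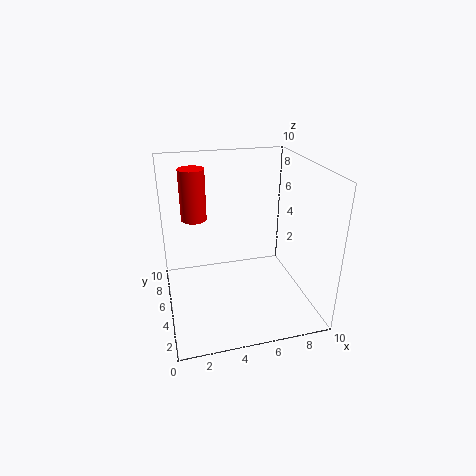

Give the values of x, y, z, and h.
x = 2.5
y = 9
z = 5
h = 4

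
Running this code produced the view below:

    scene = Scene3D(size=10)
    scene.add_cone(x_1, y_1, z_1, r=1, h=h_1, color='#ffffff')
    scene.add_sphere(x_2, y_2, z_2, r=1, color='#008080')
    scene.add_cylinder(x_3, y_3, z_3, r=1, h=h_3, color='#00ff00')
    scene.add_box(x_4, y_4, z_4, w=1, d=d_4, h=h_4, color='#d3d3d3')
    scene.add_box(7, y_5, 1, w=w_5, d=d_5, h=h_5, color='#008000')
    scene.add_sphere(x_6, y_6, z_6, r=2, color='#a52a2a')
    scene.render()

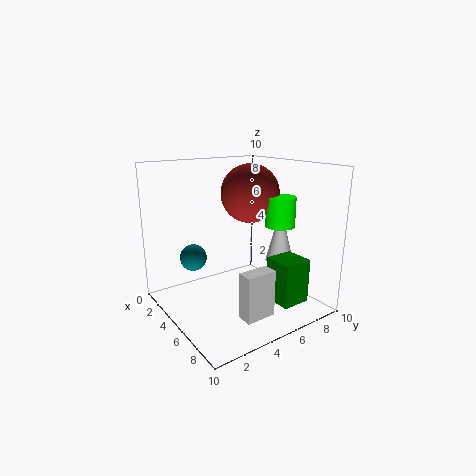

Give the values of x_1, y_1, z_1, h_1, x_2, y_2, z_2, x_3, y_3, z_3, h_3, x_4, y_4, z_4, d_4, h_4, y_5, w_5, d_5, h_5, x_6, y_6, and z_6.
x_1 = 6
y_1 = 8
z_1 = 3
h_1 = 4
x_2 = 2
y_2 = 3
z_2 = 3
x_3 = 7
y_3 = 7
z_3 = 6
h_3 = 2
x_4 = 8
y_4 = 3
z_4 = 1
d_4 = 2
h_4 = 3
y_5 = 6
w_5 = 2
d_5 = 2
h_5 = 3
x_6 = 5
y_6 = 6
z_6 = 8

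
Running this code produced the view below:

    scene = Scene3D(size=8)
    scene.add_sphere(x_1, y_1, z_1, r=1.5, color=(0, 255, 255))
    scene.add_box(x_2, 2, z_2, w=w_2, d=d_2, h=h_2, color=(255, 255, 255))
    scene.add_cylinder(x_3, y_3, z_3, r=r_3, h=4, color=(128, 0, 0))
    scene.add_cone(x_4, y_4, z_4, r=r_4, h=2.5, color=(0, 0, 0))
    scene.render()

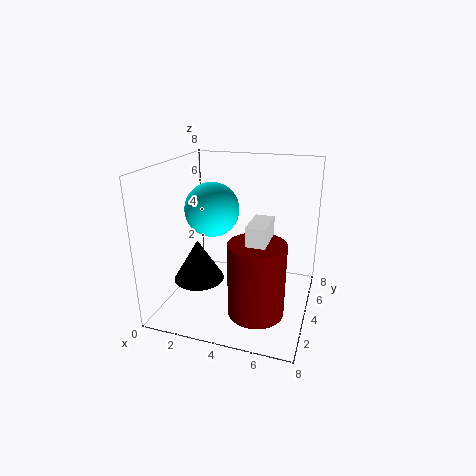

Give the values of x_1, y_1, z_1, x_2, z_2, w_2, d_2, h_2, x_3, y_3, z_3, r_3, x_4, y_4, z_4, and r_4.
x_1 = 2.5
y_1 = 4
z_1 = 5.5
x_2 = 5
z_2 = 2
w_2 = 1
d_2 = 2
h_2 = 3.5
x_3 = 5.5
y_3 = 2.5
z_3 = 0.5
r_3 = 1.5
x_4 = 1.5
y_4 = 4
z_4 = 1
r_4 = 1.5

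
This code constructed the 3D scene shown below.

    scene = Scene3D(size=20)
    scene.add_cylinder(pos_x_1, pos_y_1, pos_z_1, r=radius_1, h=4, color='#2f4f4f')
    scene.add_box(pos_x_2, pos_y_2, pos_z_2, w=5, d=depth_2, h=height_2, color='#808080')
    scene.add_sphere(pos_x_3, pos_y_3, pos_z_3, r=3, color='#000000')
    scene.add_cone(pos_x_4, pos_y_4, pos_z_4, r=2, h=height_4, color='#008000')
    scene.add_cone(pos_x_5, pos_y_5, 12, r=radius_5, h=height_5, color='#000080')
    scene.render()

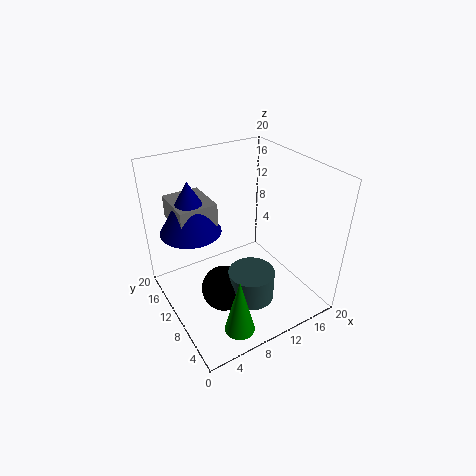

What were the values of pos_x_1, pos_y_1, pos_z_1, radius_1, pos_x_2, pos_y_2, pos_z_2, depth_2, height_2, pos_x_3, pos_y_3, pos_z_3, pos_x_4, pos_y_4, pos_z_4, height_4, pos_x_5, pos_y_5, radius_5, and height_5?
pos_x_1 = 9, pos_y_1 = 5, pos_z_1 = 4, radius_1 = 3, pos_x_2 = 2, pos_y_2 = 10, pos_z_2 = 13, depth_2 = 6, height_2 = 3, pos_x_3 = 6, pos_y_3 = 7, pos_z_3 = 5, pos_x_4 = 6, pos_y_4 = 3, pos_z_4 = 1, height_4 = 8, pos_x_5 = 4, pos_y_5 = 12, radius_5 = 4, height_5 = 7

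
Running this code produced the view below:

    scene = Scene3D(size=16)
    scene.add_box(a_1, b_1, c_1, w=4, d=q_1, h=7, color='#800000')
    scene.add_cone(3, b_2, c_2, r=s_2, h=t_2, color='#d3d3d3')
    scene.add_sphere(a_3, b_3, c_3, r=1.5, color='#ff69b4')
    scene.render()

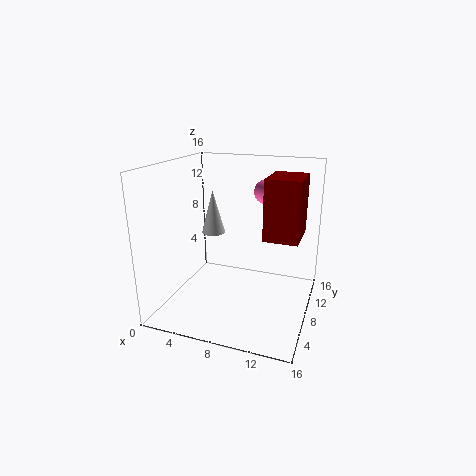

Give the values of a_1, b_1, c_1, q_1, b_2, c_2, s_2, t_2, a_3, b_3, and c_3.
a_1 = 10.5, b_1 = 9, c_1 = 7.5, q_1 = 5.5, b_2 = 12.5, c_2 = 6.5, s_2 = 1.5, t_2 = 5.5, a_3 = 9.5, b_3 = 14, c_3 = 12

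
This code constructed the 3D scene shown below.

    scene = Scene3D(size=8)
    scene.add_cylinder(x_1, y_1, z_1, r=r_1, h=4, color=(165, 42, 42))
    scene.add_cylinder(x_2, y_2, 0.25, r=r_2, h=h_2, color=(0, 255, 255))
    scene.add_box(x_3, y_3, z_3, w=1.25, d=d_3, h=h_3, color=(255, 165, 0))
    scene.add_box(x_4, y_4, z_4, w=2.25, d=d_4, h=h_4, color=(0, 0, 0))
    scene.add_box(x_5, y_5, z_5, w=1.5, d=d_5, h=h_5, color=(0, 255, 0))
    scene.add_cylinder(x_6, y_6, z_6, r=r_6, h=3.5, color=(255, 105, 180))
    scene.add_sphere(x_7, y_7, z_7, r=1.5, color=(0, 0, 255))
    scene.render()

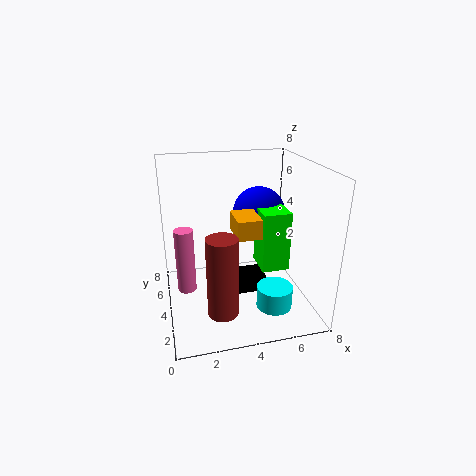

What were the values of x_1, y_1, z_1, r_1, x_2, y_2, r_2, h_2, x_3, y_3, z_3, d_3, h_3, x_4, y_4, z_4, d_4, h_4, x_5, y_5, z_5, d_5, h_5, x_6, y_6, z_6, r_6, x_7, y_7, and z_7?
x_1 = 2.5, y_1 = 1, z_1 = 1.5, r_1 = 0.75, x_2 = 5.75, y_2 = 2.5, r_2 = 1, h_2 = 1.25, x_3 = 3.5, y_3 = 2, z_3 = 4.75, d_3 = 1.75, h_3 = 1, x_4 = 3.5, y_4 = 4, z_4 = 0.25, d_4 = 1.5, h_4 = 1, x_5 = 5, y_5 = 2.5, z_5 = 2.5, d_5 = 1.75, h_5 = 3.25, x_6 = 1, y_6 = 3.5, z_6 = 1.5, r_6 = 0.5, x_7 = 5.5, y_7 = 5, z_7 = 5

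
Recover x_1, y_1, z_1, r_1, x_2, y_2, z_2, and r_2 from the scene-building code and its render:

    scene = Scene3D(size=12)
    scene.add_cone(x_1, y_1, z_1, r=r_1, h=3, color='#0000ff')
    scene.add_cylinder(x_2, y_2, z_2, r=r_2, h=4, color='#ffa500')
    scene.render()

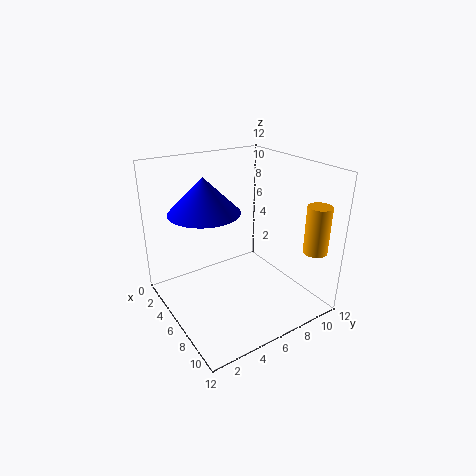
x_1 = 4, y_1 = 4, z_1 = 8, r_1 = 3, x_2 = 10, y_2 = 11, z_2 = 5, r_2 = 1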